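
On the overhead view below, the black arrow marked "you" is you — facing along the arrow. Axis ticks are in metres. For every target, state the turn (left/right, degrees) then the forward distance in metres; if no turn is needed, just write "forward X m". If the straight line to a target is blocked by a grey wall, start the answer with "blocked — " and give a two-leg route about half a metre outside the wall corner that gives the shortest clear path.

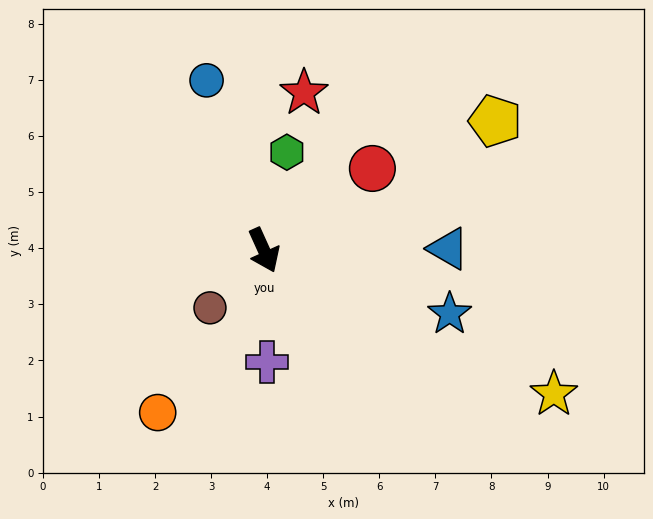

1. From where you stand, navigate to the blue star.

turn left 47°, forward 3.5 m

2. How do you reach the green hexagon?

turn left 143°, forward 1.8 m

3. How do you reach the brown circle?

turn right 67°, forward 1.4 m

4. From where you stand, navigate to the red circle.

turn left 103°, forward 2.4 m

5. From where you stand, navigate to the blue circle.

turn left 174°, forward 3.2 m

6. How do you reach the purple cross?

turn right 23°, forward 2.0 m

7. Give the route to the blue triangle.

turn left 66°, forward 3.3 m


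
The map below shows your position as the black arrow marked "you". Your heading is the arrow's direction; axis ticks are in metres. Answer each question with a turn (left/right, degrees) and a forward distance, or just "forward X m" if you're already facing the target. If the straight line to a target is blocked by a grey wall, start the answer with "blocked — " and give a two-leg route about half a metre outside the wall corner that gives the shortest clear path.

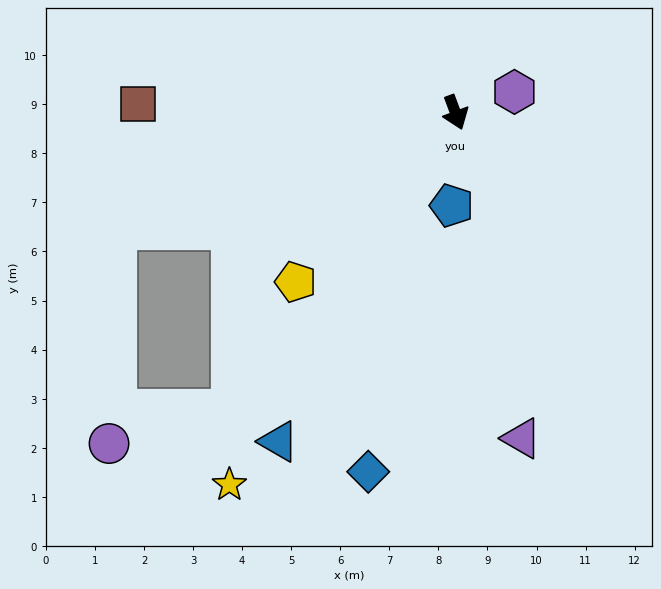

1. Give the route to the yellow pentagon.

turn right 64°, forward 4.7 m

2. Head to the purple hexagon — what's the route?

turn left 89°, forward 1.3 m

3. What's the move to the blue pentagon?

turn right 23°, forward 1.9 m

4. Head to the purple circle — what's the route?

blocked — turn right 92°, forward 7.3 m, then turn left 70°, forward 4.4 m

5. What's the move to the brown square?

turn right 112°, forward 6.5 m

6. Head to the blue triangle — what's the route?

turn right 49°, forward 7.6 m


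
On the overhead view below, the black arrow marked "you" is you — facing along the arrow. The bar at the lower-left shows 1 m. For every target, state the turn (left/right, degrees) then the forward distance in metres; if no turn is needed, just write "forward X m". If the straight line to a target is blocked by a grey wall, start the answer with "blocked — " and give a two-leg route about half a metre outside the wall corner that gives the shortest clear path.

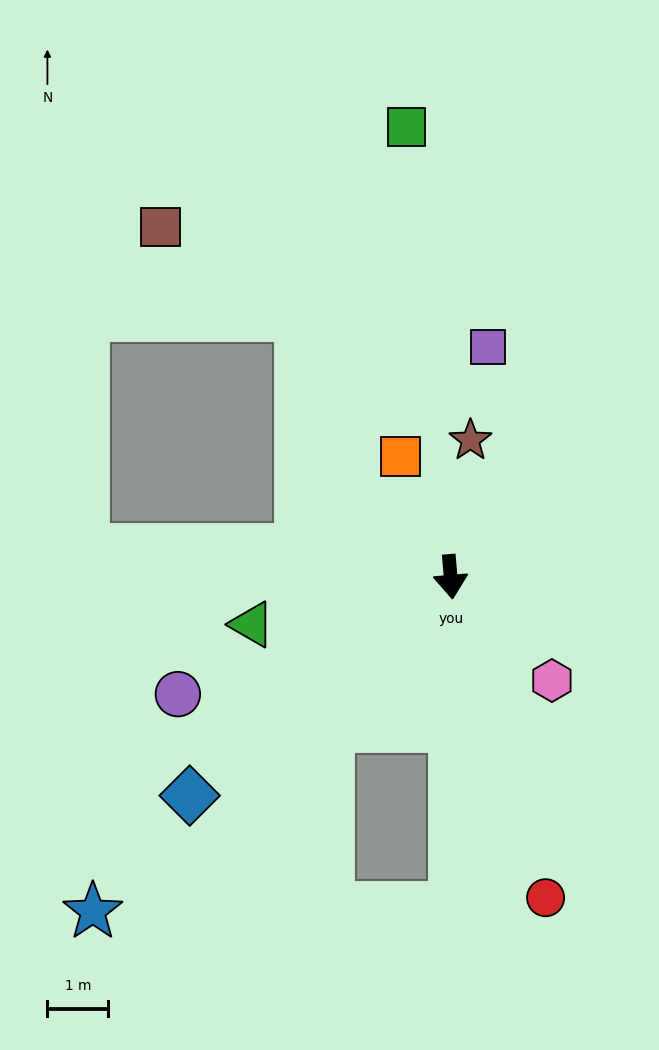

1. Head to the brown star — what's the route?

turn left 167°, forward 2.3 m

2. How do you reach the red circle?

turn left 12°, forward 5.5 m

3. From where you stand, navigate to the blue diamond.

turn right 55°, forward 5.6 m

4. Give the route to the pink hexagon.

turn left 39°, forward 2.4 m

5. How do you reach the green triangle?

turn right 81°, forward 3.4 m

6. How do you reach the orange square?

turn right 162°, forward 2.1 m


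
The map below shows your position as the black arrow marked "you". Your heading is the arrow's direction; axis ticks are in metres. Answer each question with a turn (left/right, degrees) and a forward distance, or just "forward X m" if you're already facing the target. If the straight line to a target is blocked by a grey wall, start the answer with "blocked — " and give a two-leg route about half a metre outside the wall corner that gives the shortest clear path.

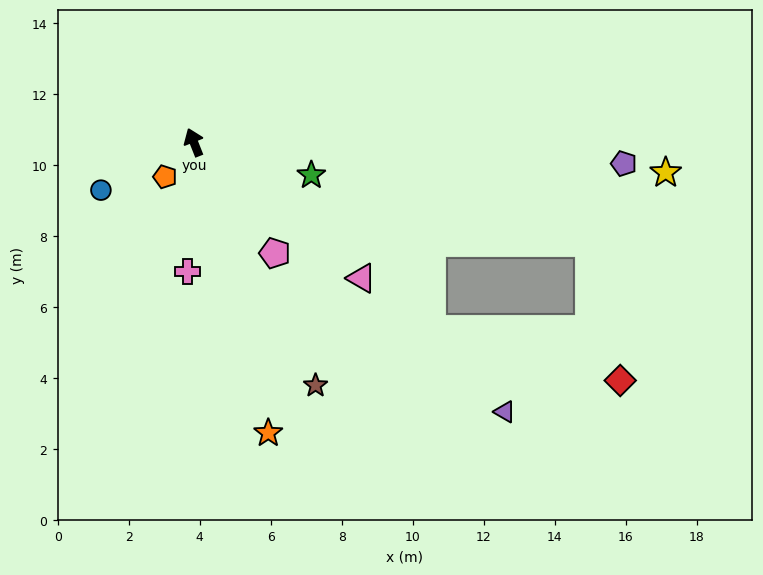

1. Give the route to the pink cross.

turn left 156°, forward 3.6 m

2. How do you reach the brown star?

turn right 175°, forward 7.7 m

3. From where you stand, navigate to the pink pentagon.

turn right 165°, forward 3.9 m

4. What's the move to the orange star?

turn left 173°, forward 8.5 m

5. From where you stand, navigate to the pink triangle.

turn right 151°, forward 6.1 m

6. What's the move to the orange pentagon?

turn left 119°, forward 1.3 m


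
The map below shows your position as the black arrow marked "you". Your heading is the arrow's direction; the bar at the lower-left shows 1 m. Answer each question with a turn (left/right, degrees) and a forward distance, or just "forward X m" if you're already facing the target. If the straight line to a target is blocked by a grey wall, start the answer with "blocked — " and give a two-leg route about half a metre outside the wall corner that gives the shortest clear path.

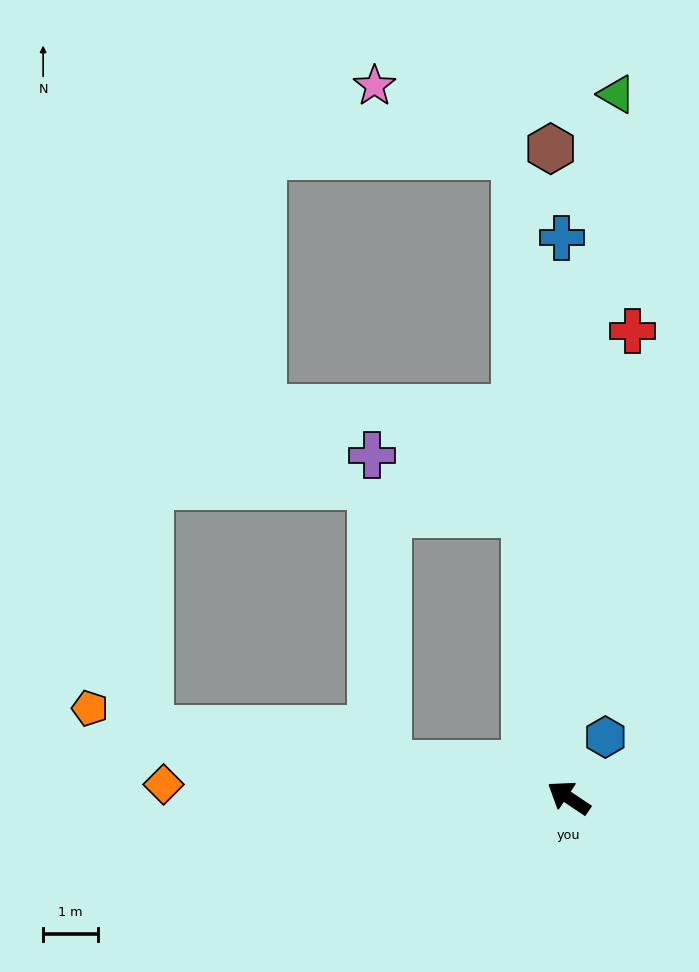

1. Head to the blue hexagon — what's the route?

turn right 87°, forward 1.3 m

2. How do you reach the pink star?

blocked — turn right 51°, forward 11.7 m, then turn left 58°, forward 2.9 m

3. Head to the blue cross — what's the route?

turn right 55°, forward 10.2 m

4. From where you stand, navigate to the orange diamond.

turn left 32°, forward 7.4 m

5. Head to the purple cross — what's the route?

blocked — turn right 47°, forward 5.2 m, then turn left 60°, forward 3.0 m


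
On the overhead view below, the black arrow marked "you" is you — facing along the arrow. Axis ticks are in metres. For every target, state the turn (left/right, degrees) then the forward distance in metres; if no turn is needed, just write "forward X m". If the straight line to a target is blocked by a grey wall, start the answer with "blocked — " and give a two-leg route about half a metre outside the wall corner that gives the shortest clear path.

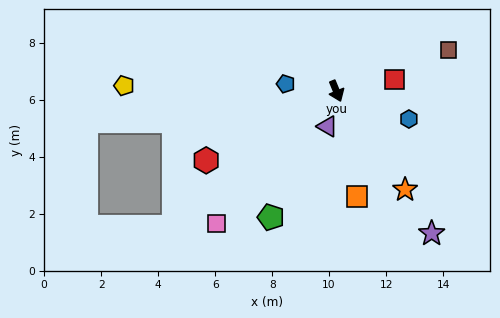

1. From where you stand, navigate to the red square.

turn left 79°, forward 2.1 m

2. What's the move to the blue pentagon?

turn right 120°, forward 1.8 m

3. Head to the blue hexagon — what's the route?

turn left 47°, forward 2.7 m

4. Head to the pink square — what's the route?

turn right 64°, forward 6.3 m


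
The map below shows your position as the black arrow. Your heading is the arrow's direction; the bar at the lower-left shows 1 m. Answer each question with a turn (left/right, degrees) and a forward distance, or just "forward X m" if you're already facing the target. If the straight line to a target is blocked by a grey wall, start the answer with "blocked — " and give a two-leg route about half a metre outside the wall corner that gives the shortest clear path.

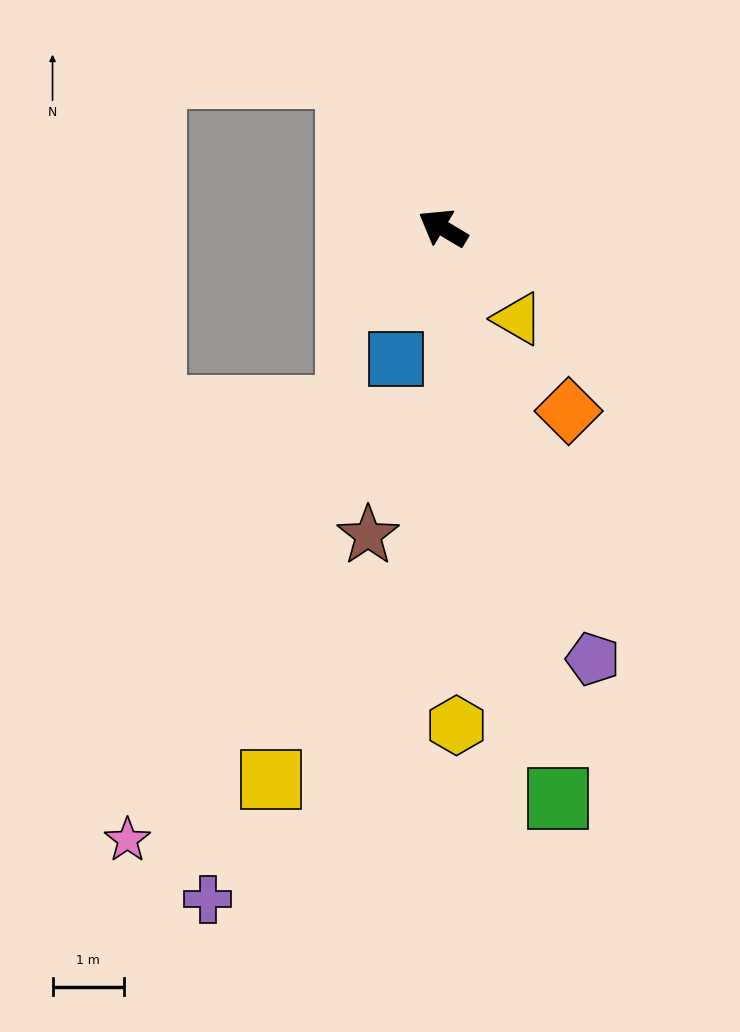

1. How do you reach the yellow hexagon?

turn left 123°, forward 7.0 m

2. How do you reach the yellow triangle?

turn left 160°, forward 1.7 m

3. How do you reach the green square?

turn left 132°, forward 8.2 m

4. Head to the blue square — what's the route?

turn left 101°, forward 2.0 m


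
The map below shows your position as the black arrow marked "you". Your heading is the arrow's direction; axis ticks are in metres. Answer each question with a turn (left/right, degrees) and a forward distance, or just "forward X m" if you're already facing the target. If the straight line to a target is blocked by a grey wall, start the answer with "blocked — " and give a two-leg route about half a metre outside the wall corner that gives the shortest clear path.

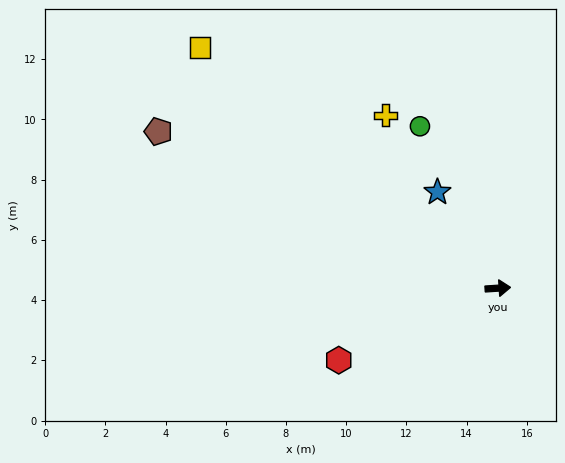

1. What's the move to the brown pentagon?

turn left 152°, forward 12.4 m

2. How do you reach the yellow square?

turn left 137°, forward 12.7 m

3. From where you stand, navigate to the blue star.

turn left 118°, forward 3.8 m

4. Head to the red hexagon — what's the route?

turn right 159°, forward 5.8 m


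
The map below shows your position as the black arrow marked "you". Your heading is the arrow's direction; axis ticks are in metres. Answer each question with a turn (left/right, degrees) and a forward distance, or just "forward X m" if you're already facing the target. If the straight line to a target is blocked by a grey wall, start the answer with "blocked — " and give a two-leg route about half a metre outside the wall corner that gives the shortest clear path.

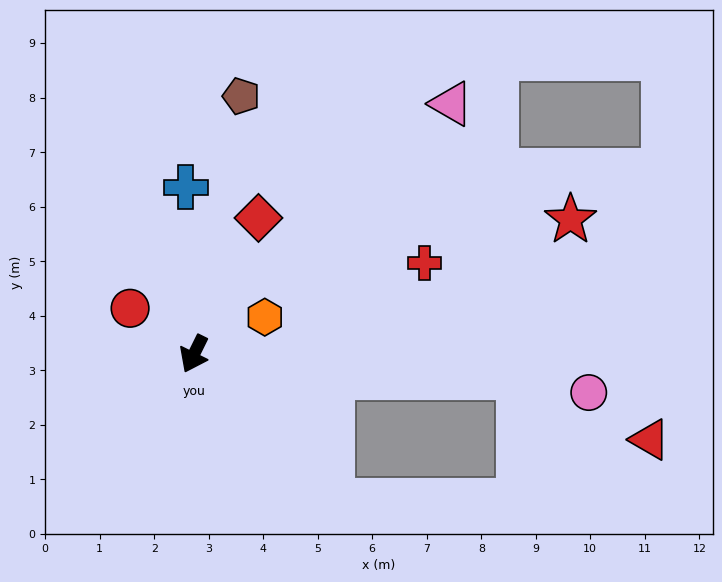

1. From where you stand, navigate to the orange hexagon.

turn left 144°, forward 1.5 m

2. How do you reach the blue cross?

turn right 151°, forward 3.1 m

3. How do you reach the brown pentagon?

turn right 164°, forward 4.8 m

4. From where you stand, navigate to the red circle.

turn right 99°, forward 1.4 m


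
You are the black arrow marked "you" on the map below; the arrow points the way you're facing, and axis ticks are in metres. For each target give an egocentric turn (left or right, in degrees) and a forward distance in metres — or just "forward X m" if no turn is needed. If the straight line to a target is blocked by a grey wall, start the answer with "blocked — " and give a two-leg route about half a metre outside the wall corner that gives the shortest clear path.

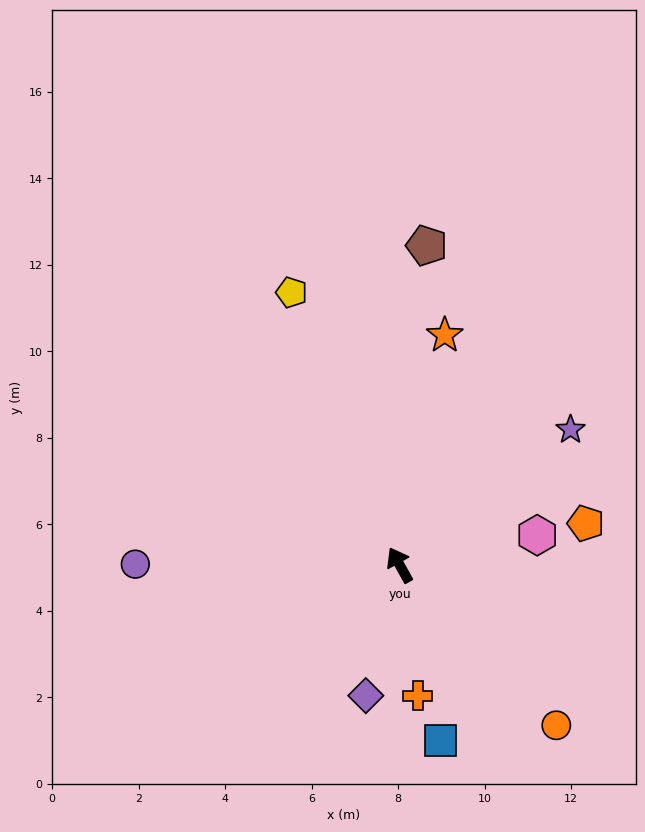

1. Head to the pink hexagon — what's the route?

turn right 107°, forward 3.3 m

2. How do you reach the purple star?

turn right 81°, forward 5.0 m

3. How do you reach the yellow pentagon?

turn right 7°, forward 6.8 m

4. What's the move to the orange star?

turn right 40°, forward 5.4 m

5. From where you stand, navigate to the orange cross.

turn left 159°, forward 3.0 m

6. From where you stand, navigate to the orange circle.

turn right 165°, forward 5.2 m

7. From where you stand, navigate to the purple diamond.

turn left 136°, forward 3.1 m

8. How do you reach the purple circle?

turn left 61°, forward 6.1 m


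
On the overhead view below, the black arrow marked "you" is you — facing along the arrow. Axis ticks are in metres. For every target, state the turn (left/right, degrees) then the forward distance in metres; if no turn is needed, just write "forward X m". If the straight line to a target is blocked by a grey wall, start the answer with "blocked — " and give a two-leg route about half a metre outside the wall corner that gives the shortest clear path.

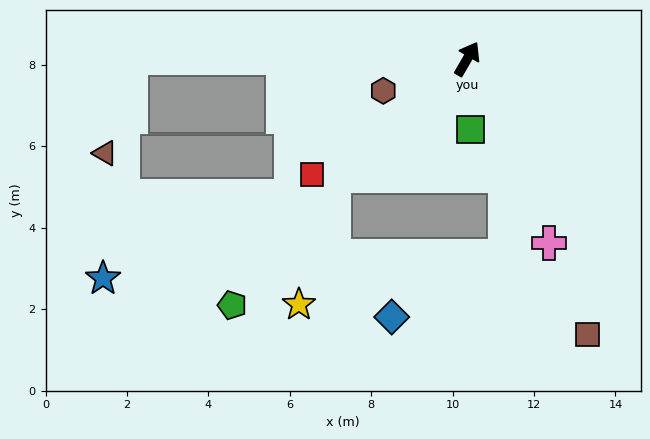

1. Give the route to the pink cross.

turn right 126°, forward 5.0 m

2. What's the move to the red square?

turn left 157°, forward 4.8 m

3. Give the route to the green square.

turn right 147°, forward 1.7 m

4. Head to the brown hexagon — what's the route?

turn left 141°, forward 2.2 m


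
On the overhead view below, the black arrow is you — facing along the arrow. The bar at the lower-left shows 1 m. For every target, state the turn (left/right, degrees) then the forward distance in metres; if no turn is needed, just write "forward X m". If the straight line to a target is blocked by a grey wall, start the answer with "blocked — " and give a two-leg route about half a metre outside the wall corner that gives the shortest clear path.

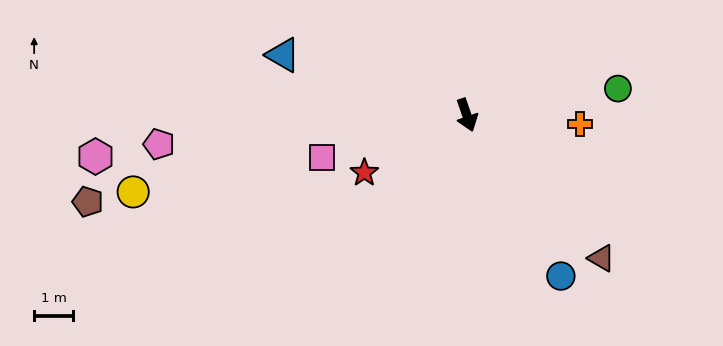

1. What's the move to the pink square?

turn right 93°, forward 3.9 m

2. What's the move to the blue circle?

turn left 11°, forward 4.8 m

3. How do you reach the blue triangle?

turn right 127°, forward 5.0 m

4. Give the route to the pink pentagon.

turn right 104°, forward 7.9 m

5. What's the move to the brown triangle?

turn left 24°, forward 5.0 m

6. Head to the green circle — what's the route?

turn left 81°, forward 3.9 m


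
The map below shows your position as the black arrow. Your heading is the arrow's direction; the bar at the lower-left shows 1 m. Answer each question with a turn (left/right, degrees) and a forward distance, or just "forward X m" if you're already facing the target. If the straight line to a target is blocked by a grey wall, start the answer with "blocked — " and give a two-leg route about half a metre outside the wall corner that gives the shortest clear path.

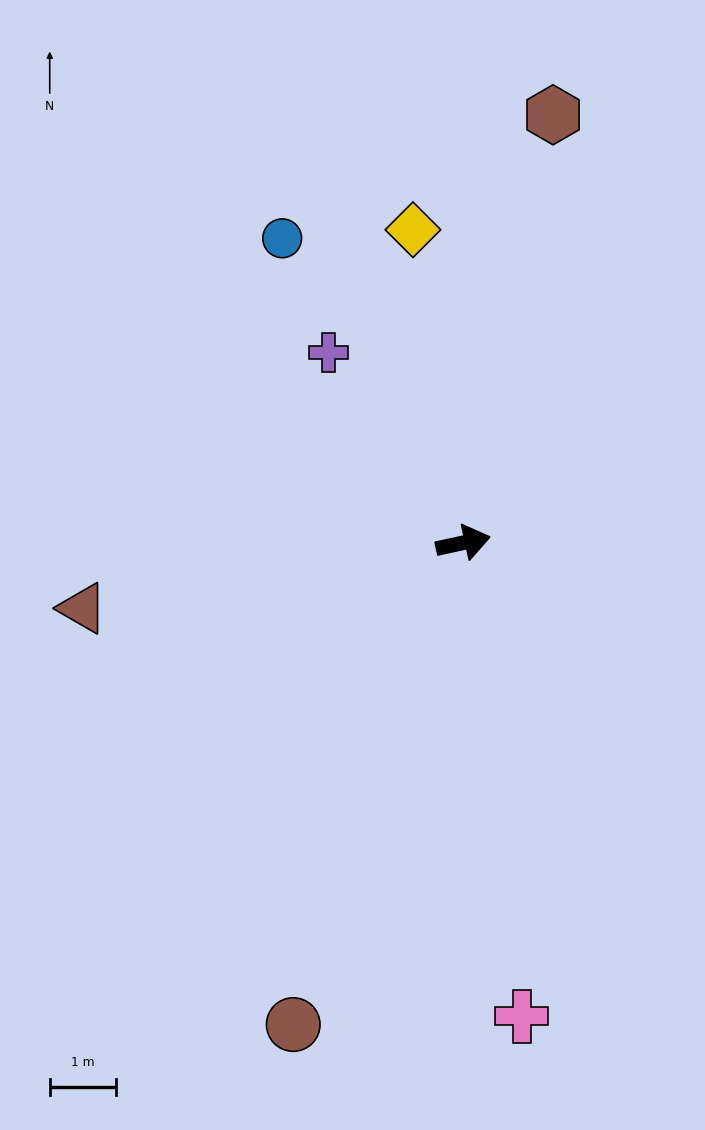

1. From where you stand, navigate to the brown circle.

turn right 122°, forward 7.7 m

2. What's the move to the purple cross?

turn left 113°, forward 3.5 m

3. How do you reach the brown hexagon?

turn left 66°, forward 6.6 m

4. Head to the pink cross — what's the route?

turn right 95°, forward 7.2 m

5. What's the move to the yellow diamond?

turn left 87°, forward 4.8 m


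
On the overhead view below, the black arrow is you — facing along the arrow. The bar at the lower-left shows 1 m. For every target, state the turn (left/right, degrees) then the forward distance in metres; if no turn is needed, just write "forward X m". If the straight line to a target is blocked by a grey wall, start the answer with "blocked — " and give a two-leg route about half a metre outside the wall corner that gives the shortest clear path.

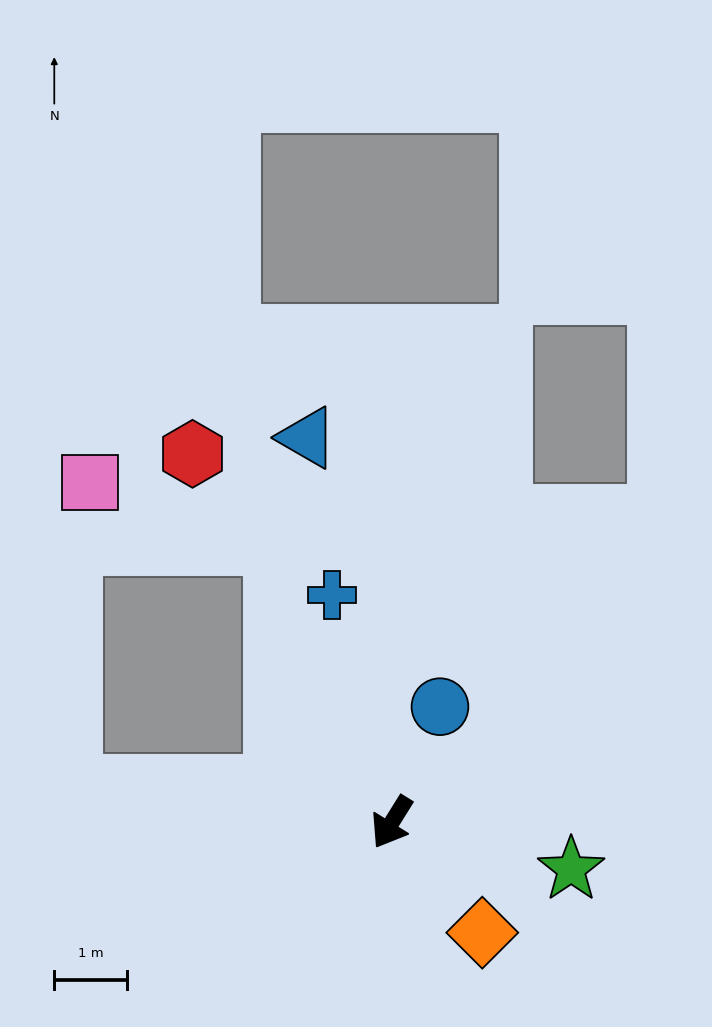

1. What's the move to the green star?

turn left 107°, forward 2.5 m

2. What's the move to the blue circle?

turn right 171°, forward 1.7 m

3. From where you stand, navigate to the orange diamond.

turn left 71°, forward 2.0 m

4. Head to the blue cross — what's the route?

turn right 133°, forward 3.2 m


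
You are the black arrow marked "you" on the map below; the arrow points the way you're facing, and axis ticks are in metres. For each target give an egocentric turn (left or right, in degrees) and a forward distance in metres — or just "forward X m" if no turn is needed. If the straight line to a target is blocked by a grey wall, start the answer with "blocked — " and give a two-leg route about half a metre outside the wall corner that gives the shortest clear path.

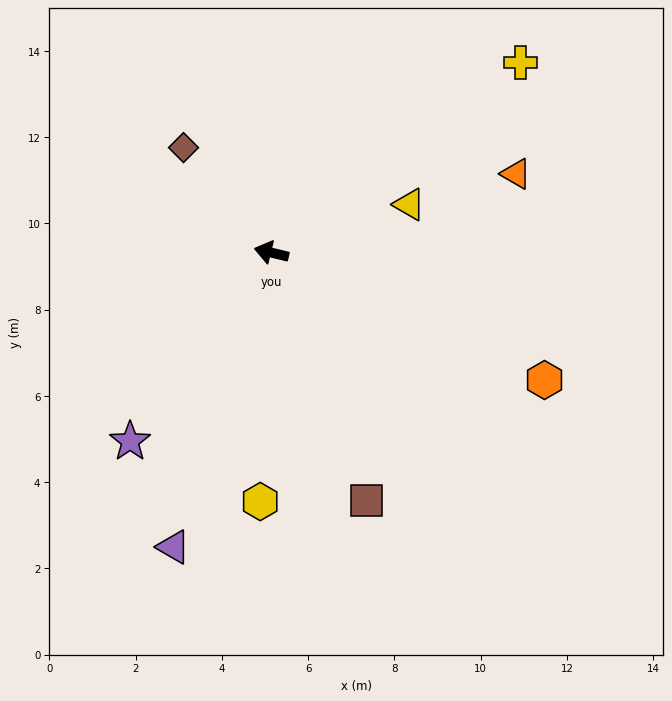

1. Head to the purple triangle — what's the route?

turn left 85°, forward 7.2 m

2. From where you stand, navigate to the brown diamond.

turn right 37°, forward 3.2 m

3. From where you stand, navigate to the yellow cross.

turn right 129°, forward 7.3 m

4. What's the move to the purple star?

turn left 67°, forward 5.5 m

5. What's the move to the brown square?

turn left 125°, forward 6.2 m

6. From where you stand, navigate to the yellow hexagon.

turn left 101°, forward 5.8 m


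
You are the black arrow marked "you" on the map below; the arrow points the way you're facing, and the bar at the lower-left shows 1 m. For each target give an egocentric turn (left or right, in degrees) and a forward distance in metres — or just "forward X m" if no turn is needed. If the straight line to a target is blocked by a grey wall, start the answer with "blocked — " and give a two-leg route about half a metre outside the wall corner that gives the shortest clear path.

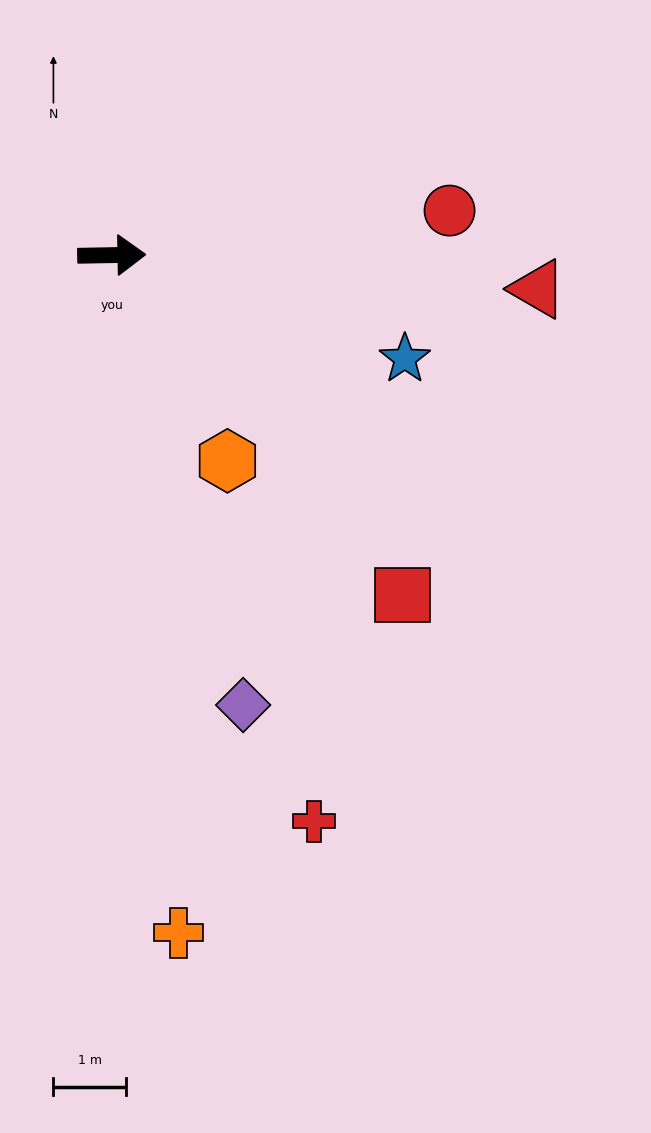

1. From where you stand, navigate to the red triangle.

turn right 6°, forward 5.9 m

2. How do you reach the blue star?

turn right 21°, forward 4.3 m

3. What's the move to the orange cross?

turn right 85°, forward 9.4 m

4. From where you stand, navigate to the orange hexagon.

turn right 62°, forward 3.3 m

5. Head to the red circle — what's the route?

turn left 6°, forward 4.7 m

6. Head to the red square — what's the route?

turn right 51°, forward 6.2 m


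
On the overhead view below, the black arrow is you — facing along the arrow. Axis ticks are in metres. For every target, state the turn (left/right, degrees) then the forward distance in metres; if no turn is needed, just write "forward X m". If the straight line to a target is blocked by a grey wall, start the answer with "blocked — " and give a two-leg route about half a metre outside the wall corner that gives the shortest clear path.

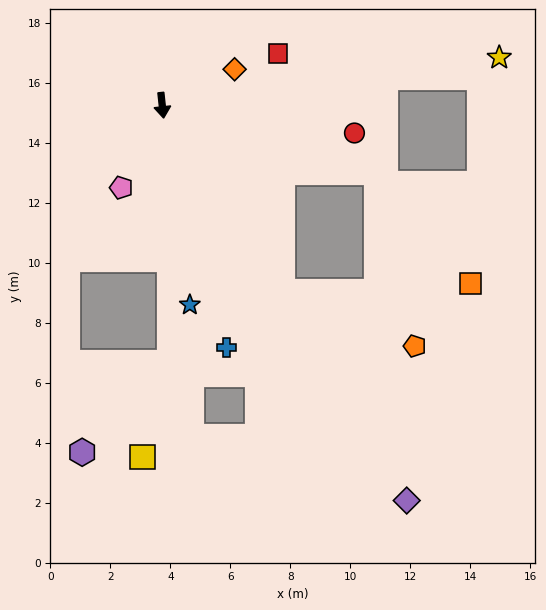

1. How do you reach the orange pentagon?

blocked — turn left 27°, forward 7.4 m, then turn left 34°, forward 4.8 m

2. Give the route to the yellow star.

turn left 92°, forward 11.4 m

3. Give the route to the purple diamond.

turn left 26°, forward 15.5 m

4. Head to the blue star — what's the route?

forward 6.7 m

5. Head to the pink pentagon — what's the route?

turn right 33°, forward 3.1 m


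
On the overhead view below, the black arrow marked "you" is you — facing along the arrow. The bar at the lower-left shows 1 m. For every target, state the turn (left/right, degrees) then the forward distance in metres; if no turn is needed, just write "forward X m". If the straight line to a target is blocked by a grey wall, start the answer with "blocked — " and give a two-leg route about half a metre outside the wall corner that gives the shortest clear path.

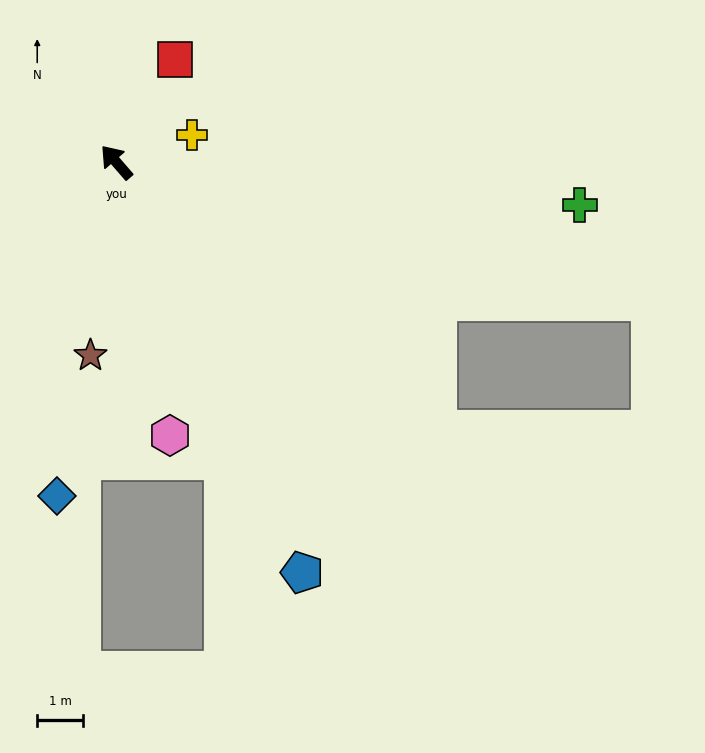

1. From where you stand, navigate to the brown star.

turn left 131°, forward 4.2 m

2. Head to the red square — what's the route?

turn right 71°, forward 2.6 m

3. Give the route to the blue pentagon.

turn left 163°, forward 9.7 m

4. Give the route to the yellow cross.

turn right 111°, forward 1.7 m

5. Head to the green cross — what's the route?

turn right 136°, forward 10.1 m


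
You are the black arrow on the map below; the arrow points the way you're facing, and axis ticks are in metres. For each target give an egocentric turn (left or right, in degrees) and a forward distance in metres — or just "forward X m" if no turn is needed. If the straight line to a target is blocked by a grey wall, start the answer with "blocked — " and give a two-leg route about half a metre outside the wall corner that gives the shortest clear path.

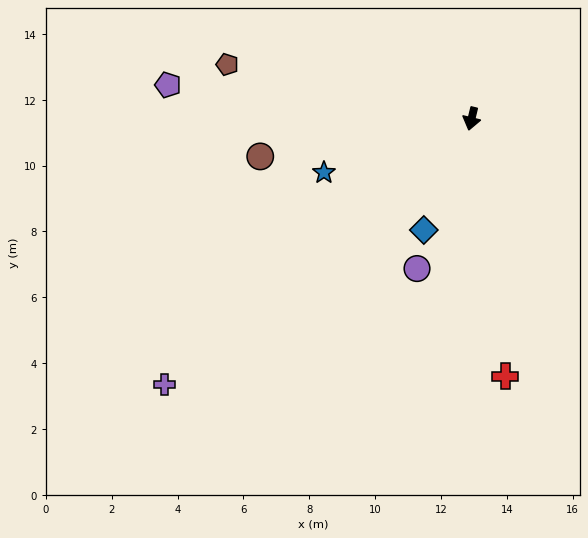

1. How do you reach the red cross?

turn left 21°, forward 7.9 m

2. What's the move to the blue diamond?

turn right 10°, forward 3.7 m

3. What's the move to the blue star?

turn right 56°, forward 4.8 m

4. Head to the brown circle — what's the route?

turn right 66°, forward 6.5 m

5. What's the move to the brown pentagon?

turn right 89°, forward 7.6 m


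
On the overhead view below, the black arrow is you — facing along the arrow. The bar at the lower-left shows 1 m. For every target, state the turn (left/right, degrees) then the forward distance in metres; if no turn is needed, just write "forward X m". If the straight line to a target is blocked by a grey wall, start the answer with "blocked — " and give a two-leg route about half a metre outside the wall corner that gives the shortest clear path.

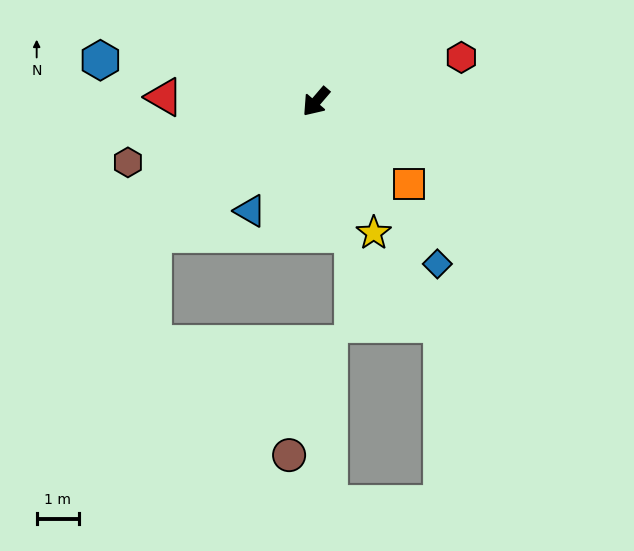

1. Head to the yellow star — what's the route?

turn left 64°, forward 3.4 m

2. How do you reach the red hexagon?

turn left 148°, forward 3.6 m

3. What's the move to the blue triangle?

turn left 10°, forward 3.0 m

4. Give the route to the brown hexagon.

turn right 31°, forward 4.6 m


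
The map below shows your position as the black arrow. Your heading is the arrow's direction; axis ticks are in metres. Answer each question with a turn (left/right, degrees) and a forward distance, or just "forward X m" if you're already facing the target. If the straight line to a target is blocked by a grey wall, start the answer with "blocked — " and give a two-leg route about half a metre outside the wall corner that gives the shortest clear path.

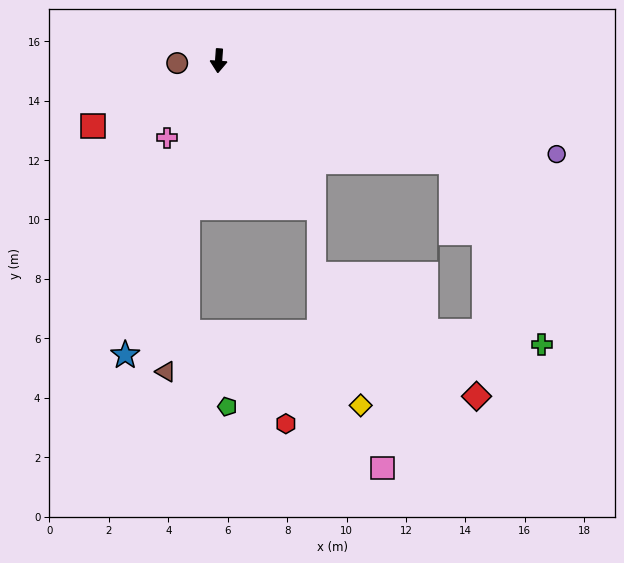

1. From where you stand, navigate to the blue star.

turn right 14°, forward 10.4 m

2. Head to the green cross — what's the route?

blocked — turn left 71°, forward 8.5 m, then turn right 41°, forward 6.9 m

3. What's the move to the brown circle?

turn right 83°, forward 1.4 m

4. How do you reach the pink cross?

turn right 30°, forward 3.1 m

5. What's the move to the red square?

turn right 59°, forward 4.8 m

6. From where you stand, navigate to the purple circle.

turn left 79°, forward 11.8 m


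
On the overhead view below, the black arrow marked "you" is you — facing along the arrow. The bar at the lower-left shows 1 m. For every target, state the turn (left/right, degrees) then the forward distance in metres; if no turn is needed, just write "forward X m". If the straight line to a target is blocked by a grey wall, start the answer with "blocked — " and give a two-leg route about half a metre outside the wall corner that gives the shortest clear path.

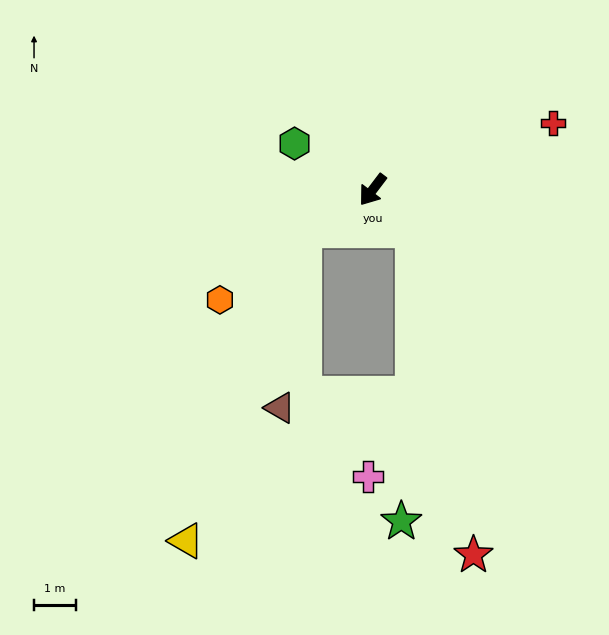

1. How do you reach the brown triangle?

blocked — turn right 22°, forward 1.9 m, then turn left 51°, forward 4.3 m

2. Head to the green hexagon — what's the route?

turn right 83°, forward 2.2 m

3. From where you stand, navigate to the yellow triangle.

blocked — turn right 22°, forward 1.9 m, then turn left 38°, forward 7.9 m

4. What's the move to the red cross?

turn left 148°, forward 4.6 m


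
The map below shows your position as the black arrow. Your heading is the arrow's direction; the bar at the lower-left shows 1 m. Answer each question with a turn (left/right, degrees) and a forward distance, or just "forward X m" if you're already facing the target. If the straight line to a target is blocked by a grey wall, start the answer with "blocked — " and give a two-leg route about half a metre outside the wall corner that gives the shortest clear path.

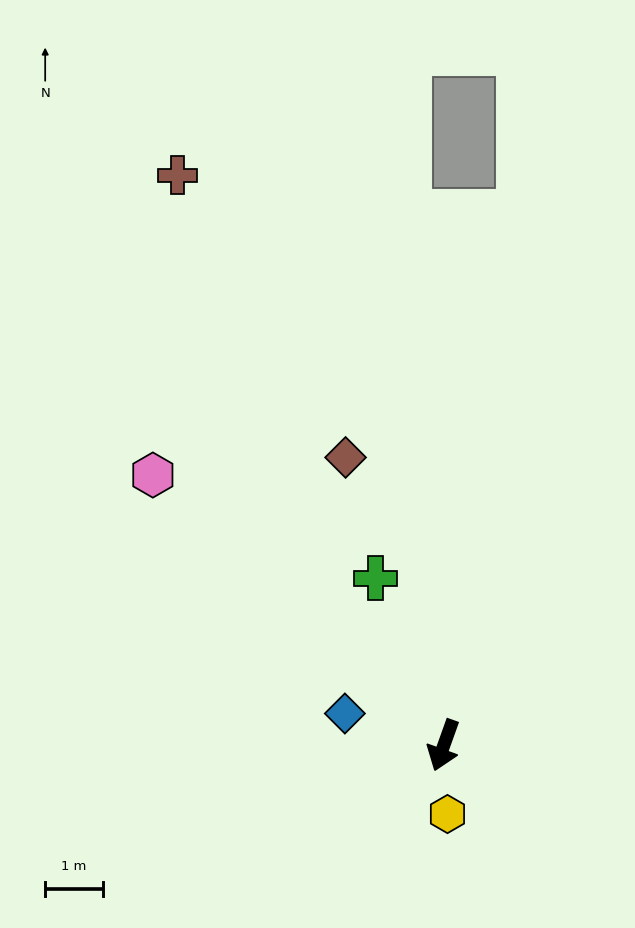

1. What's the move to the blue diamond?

turn right 88°, forward 1.8 m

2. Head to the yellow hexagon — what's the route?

turn left 23°, forward 1.2 m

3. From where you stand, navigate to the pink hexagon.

turn right 113°, forward 6.9 m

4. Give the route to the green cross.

turn right 138°, forward 3.1 m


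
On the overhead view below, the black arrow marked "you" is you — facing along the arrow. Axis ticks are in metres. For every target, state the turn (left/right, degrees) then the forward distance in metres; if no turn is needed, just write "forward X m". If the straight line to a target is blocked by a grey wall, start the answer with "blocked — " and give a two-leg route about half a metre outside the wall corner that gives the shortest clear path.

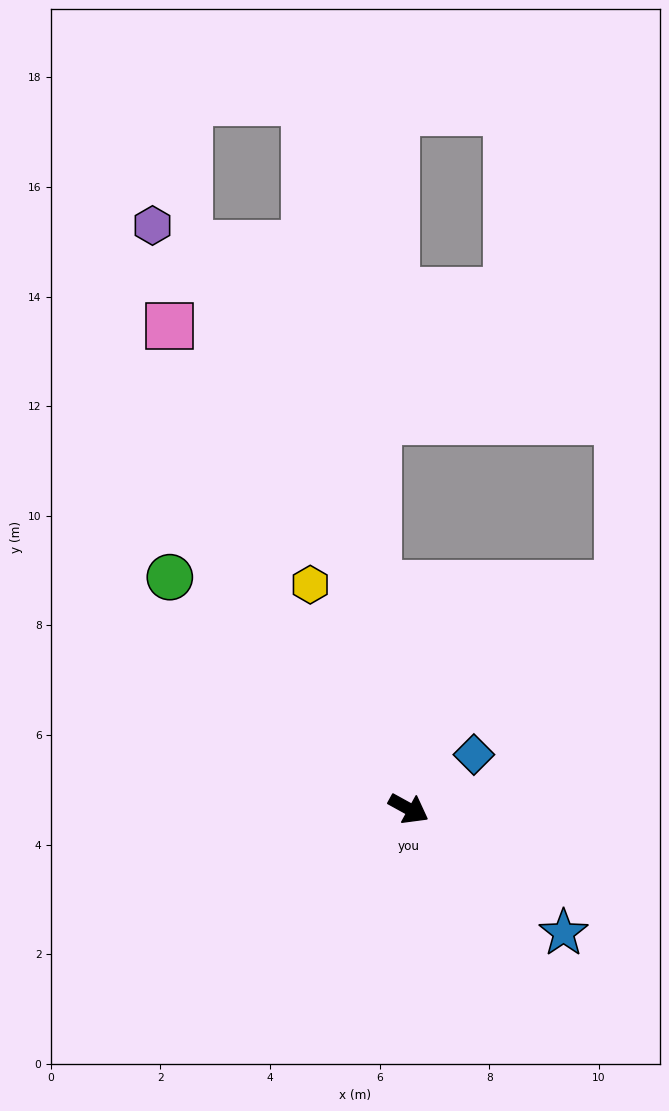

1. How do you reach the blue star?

turn right 10°, forward 3.6 m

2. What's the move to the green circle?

turn left 165°, forward 6.1 m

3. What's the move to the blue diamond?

turn left 69°, forward 1.5 m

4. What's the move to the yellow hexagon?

turn left 143°, forward 4.5 m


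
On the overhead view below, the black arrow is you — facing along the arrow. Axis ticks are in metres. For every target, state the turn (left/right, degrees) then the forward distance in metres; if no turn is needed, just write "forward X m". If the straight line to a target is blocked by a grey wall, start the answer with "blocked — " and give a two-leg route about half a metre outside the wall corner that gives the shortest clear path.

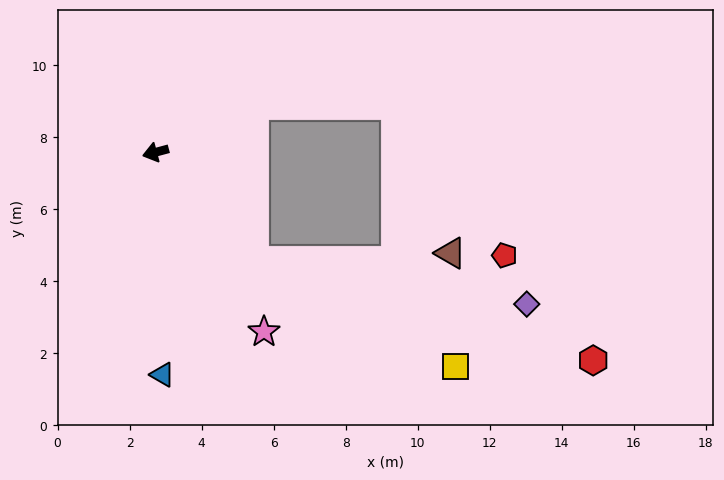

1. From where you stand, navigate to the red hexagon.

blocked — turn left 117°, forward 4.1 m, then turn left 32°, forward 9.8 m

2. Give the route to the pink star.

turn left 106°, forward 5.8 m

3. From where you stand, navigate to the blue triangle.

turn left 77°, forward 6.2 m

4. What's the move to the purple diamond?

blocked — turn left 117°, forward 4.1 m, then turn left 39°, forward 7.7 m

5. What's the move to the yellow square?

blocked — turn left 117°, forward 4.1 m, then turn left 20°, forward 6.3 m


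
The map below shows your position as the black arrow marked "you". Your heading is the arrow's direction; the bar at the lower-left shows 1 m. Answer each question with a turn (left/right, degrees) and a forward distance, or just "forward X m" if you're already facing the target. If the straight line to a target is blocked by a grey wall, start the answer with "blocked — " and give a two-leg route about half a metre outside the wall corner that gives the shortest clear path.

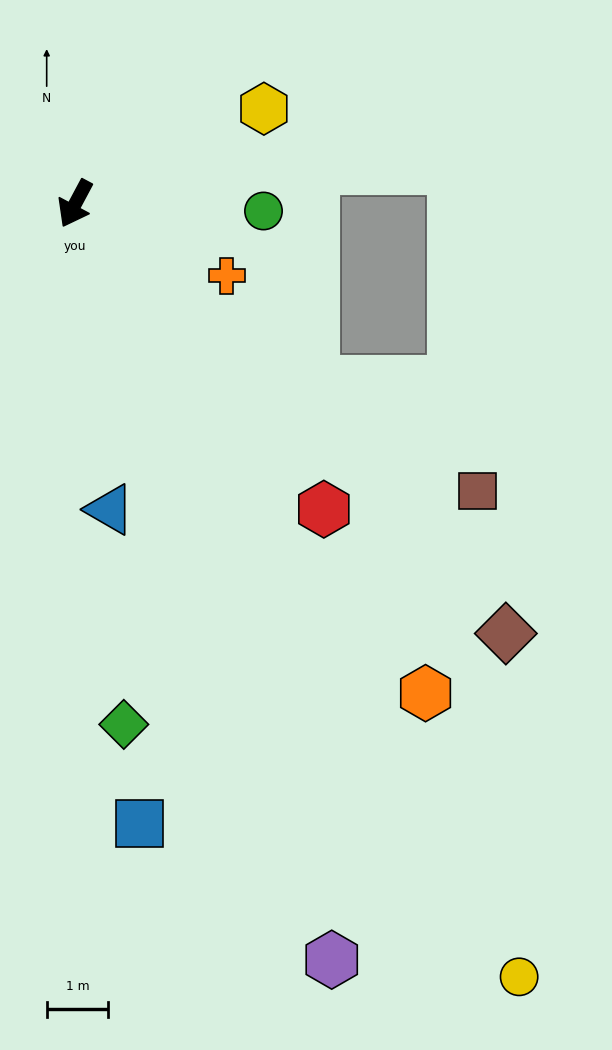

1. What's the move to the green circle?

turn left 116°, forward 3.1 m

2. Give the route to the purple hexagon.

turn left 47°, forward 13.0 m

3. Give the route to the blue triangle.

turn left 35°, forward 5.0 m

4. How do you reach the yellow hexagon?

turn left 145°, forward 3.4 m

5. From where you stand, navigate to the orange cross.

turn left 93°, forward 2.7 m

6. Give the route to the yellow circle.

turn left 58°, forward 14.5 m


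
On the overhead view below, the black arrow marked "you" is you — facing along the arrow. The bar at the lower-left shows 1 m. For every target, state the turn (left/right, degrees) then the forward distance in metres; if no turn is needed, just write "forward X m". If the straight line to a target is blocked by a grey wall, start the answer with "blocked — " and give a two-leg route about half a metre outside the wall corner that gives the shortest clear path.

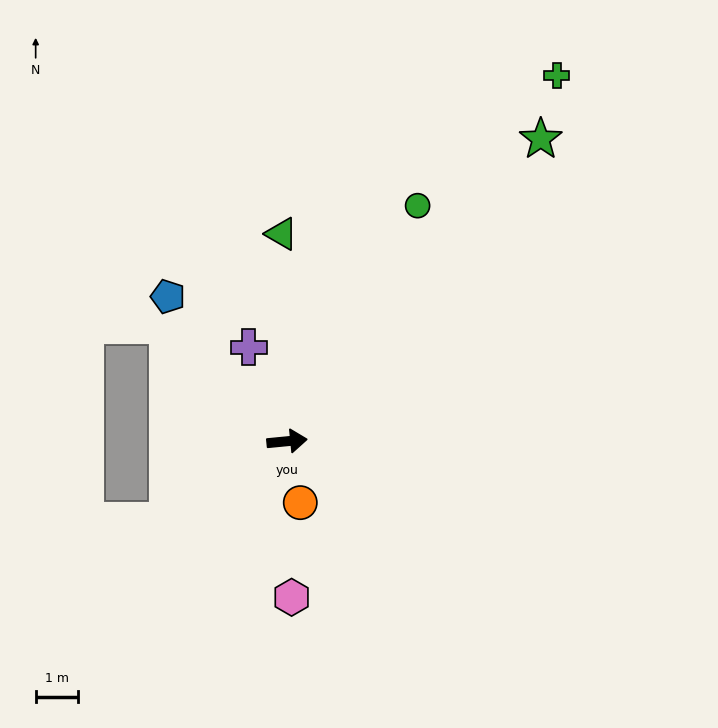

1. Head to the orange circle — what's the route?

turn right 83°, forward 1.5 m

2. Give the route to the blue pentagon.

turn left 124°, forward 4.4 m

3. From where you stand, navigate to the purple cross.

turn left 107°, forward 2.4 m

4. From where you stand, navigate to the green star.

turn left 44°, forward 9.2 m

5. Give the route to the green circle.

turn left 55°, forward 6.3 m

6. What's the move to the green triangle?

turn left 86°, forward 4.9 m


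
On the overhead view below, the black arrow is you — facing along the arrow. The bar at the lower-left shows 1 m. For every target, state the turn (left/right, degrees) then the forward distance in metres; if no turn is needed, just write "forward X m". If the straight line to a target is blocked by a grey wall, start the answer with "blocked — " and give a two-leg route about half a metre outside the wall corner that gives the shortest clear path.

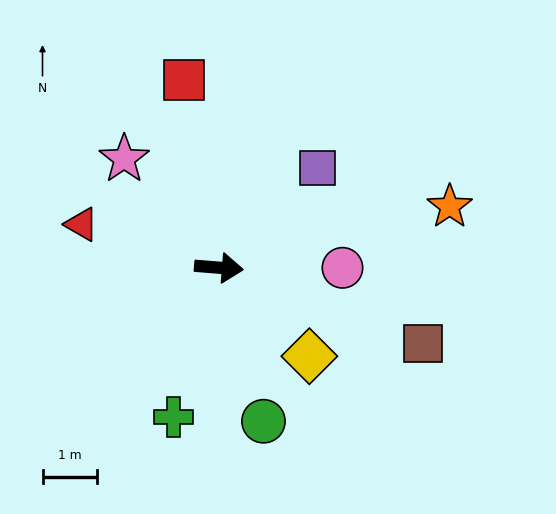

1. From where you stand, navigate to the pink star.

turn left 136°, forward 2.6 m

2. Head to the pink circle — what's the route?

turn left 4°, forward 2.3 m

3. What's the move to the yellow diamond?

turn right 40°, forward 2.3 m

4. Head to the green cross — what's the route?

turn right 102°, forward 2.9 m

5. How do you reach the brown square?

turn right 16°, forward 4.0 m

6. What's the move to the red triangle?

turn left 167°, forward 2.6 m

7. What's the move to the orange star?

turn left 19°, forward 4.4 m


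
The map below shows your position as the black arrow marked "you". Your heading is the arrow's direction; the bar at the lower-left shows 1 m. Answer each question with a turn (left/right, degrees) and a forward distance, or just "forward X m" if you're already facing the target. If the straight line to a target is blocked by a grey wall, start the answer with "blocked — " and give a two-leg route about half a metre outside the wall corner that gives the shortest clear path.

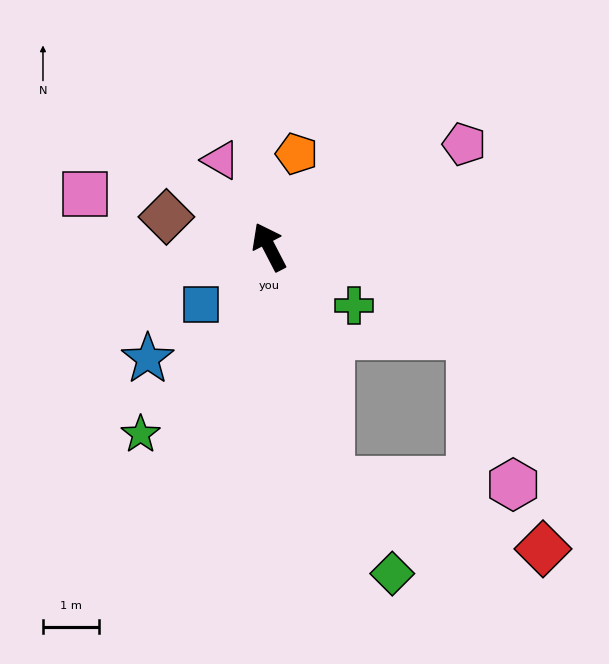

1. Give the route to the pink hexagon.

blocked — turn left 167°, forward 4.3 m, then turn left 74°, forward 3.2 m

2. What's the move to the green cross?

turn right 152°, forward 1.8 m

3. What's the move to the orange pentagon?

turn right 44°, forward 1.7 m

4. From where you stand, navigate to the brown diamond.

turn left 46°, forward 1.9 m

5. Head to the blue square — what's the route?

turn left 103°, forward 1.6 m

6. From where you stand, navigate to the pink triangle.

forward 1.8 m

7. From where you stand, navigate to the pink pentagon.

turn right 90°, forward 3.9 m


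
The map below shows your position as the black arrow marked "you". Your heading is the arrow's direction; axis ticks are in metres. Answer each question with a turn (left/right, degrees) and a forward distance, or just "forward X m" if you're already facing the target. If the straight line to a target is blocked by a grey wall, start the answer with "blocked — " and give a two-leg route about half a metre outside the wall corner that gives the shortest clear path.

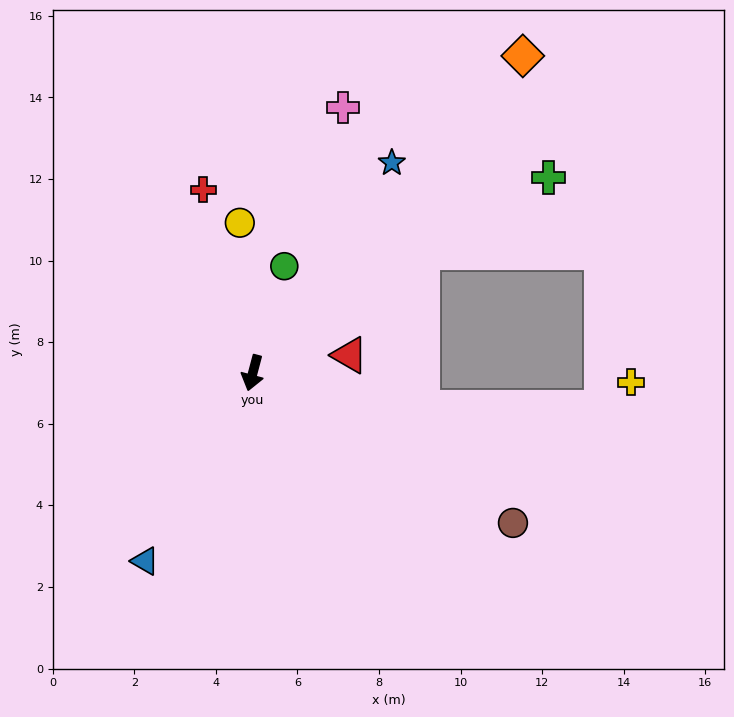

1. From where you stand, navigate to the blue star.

turn left 161°, forward 6.2 m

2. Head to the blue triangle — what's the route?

turn right 15°, forward 5.3 m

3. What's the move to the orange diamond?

turn left 154°, forward 10.2 m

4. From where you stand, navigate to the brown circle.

turn left 75°, forward 7.4 m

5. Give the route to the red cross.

turn right 150°, forward 4.7 m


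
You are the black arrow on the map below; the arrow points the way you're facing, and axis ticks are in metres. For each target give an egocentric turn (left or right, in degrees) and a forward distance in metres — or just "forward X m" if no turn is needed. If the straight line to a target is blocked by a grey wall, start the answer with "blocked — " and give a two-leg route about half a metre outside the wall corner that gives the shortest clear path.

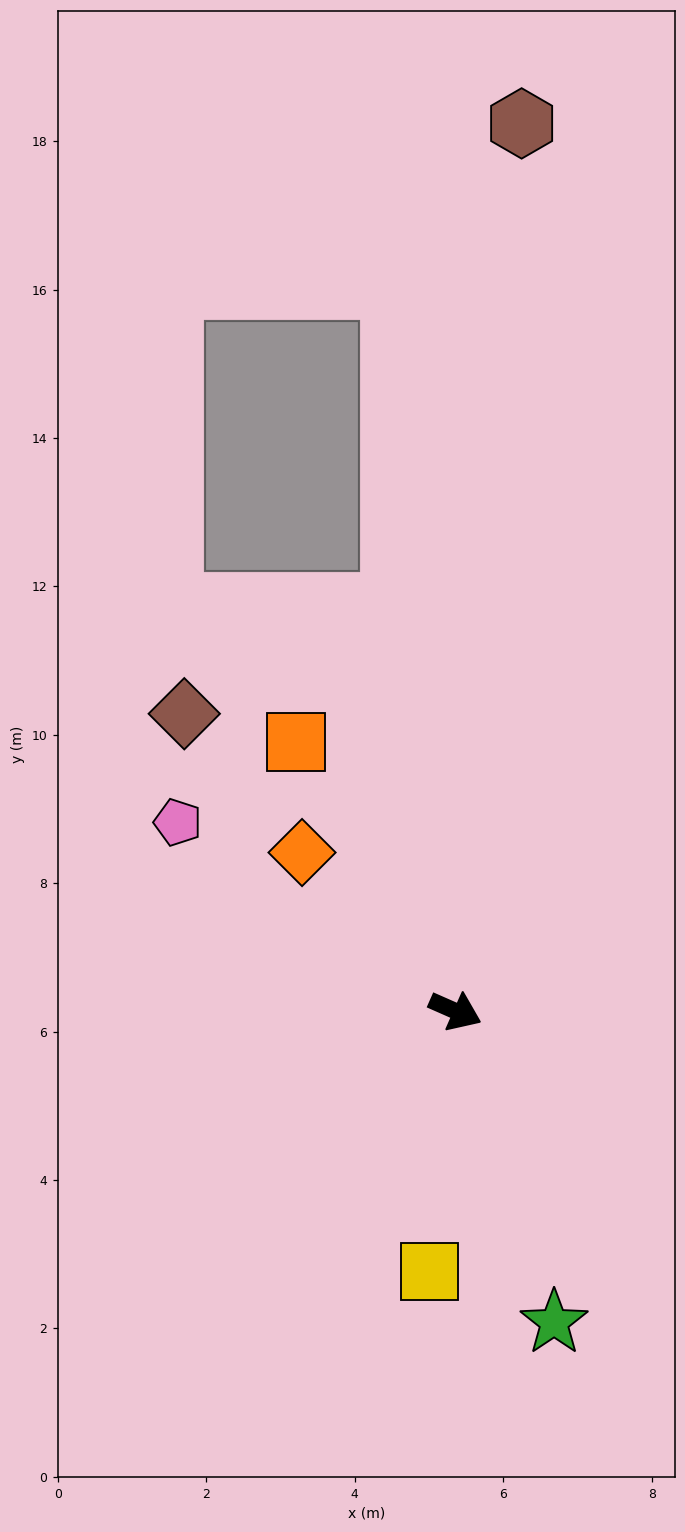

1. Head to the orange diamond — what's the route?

turn left 158°, forward 3.0 m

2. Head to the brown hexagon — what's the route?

turn left 109°, forward 12.0 m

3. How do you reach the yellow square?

turn right 72°, forward 3.5 m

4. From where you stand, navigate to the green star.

turn right 49°, forward 4.4 m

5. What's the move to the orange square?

turn left 144°, forward 4.2 m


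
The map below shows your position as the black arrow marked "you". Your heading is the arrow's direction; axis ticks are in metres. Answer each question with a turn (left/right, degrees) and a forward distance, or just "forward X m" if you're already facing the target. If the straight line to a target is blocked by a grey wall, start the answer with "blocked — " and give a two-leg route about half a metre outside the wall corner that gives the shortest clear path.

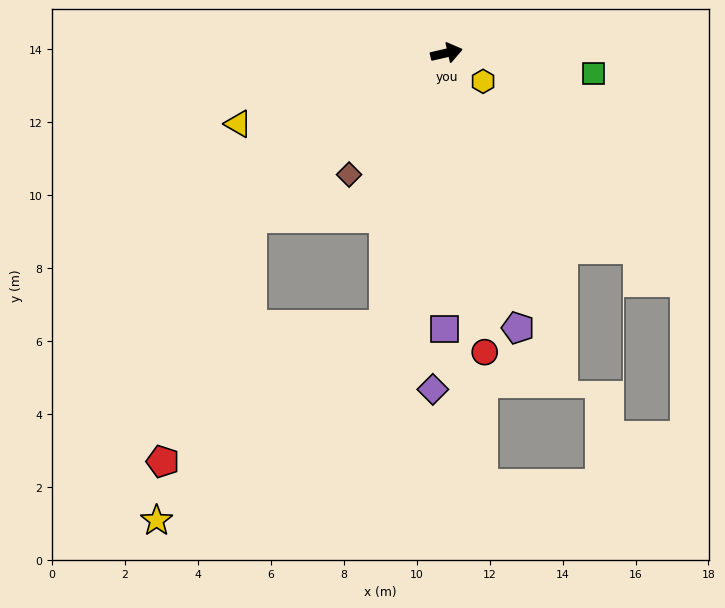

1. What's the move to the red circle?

turn right 96°, forward 8.3 m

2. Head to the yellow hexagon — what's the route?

turn right 51°, forward 1.3 m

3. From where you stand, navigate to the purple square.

turn right 103°, forward 7.6 m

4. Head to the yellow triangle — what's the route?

turn right 174°, forward 6.0 m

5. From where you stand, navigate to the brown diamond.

turn right 142°, forward 4.3 m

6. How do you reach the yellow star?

blocked — turn right 116°, forward 7.7 m, then turn right 36°, forward 8.2 m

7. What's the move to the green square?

turn right 21°, forward 4.1 m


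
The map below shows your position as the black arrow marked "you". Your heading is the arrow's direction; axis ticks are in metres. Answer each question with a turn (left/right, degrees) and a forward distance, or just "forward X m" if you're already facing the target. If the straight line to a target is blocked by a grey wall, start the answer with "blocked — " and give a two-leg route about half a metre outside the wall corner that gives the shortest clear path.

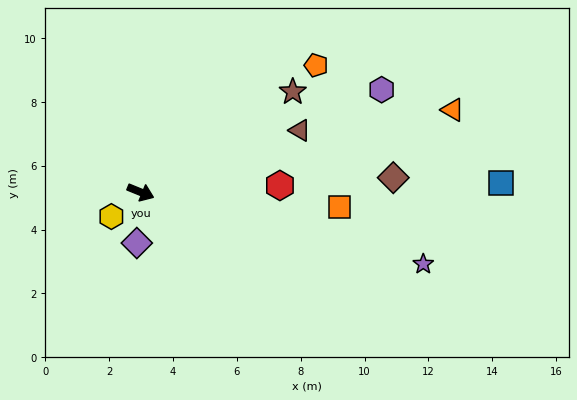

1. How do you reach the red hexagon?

turn left 25°, forward 4.4 m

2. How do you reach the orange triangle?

turn left 37°, forward 10.1 m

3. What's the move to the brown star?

turn left 56°, forward 5.7 m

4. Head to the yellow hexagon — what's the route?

turn right 118°, forward 1.2 m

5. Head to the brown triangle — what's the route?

turn left 43°, forward 5.4 m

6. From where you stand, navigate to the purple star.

turn left 8°, forward 9.1 m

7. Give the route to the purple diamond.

turn right 72°, forward 1.6 m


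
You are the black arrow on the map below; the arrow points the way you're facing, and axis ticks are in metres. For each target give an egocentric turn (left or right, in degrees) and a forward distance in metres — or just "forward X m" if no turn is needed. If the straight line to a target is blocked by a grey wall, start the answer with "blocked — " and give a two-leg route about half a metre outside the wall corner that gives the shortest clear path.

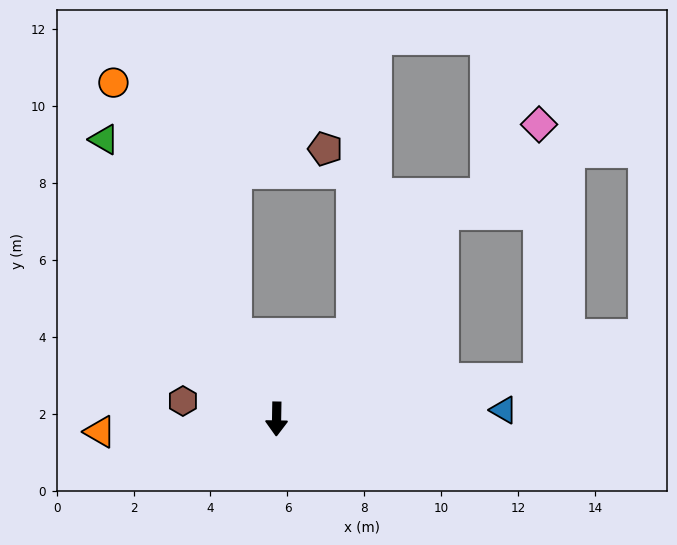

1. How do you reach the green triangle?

turn right 147°, forward 8.5 m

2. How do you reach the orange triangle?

turn right 85°, forward 4.6 m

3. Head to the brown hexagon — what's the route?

turn right 100°, forward 2.5 m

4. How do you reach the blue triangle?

turn left 93°, forward 5.9 m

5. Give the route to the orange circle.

turn right 153°, forward 9.7 m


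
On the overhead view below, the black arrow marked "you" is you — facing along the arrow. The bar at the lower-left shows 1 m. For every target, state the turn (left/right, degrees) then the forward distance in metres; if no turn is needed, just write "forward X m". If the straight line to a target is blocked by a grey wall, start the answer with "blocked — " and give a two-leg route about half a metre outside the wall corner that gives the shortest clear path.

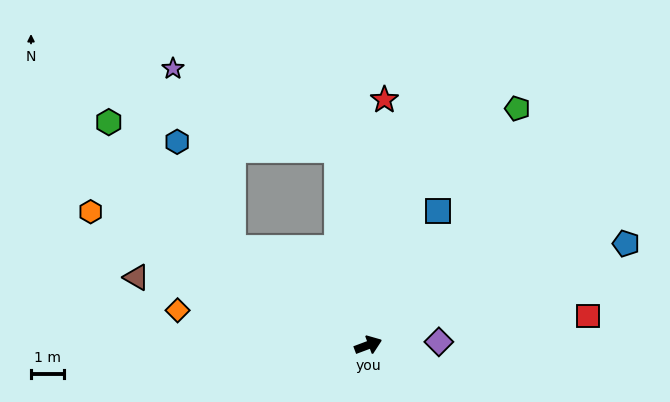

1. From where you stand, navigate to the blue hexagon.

blocked — turn left 124°, forward 5.0 m, then turn right 27°, forward 3.6 m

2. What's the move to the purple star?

blocked — turn left 124°, forward 5.0 m, then turn right 36°, forward 5.7 m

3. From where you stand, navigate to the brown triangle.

turn left 143°, forward 7.3 m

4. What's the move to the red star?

turn left 66°, forward 7.4 m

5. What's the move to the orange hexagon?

turn left 134°, forward 9.3 m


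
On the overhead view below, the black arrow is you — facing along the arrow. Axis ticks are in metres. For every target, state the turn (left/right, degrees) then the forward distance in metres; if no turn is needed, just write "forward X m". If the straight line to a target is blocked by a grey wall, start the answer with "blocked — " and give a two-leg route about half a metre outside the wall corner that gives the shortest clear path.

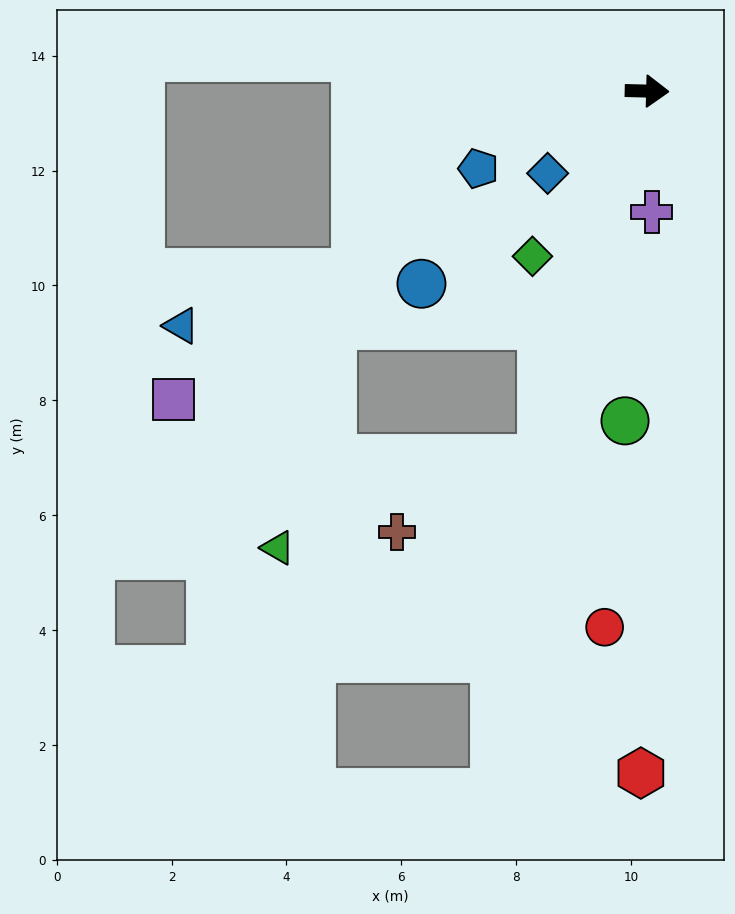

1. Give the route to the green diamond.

turn right 123°, forward 3.5 m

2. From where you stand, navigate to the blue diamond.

turn right 139°, forward 2.2 m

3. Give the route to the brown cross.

blocked — turn right 105°, forward 6.7 m, then turn right 47°, forward 2.8 m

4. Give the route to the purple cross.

turn right 86°, forward 2.1 m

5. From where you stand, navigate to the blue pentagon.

turn right 154°, forward 3.2 m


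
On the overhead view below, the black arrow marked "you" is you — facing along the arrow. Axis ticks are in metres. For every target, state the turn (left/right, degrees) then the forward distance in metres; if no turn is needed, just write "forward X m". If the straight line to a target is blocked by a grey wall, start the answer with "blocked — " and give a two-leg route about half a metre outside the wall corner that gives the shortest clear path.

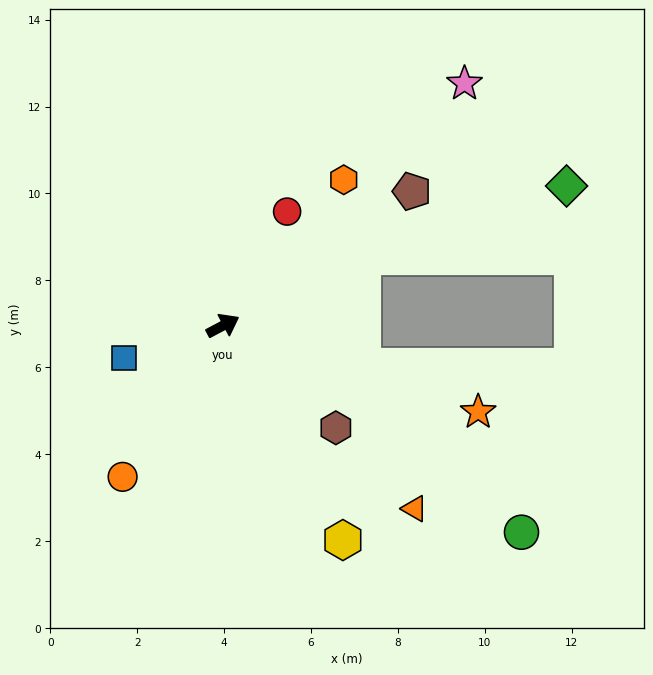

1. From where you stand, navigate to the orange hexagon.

turn left 22°, forward 4.4 m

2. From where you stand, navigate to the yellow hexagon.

turn right 89°, forward 5.7 m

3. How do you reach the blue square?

turn left 170°, forward 2.4 m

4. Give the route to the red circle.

turn left 33°, forward 3.0 m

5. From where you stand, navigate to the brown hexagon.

turn right 70°, forward 3.5 m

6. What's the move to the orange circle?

turn right 152°, forward 4.2 m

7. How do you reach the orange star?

turn right 47°, forward 6.2 m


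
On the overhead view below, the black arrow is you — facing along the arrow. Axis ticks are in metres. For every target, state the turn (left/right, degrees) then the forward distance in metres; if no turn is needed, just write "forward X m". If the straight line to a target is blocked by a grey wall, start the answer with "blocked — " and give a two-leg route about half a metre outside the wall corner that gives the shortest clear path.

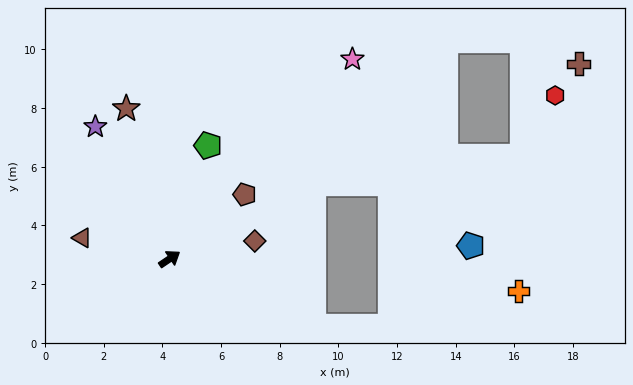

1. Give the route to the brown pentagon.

turn left 7°, forward 3.4 m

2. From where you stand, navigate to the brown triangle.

turn left 132°, forward 3.1 m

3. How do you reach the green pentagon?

turn left 37°, forward 4.1 m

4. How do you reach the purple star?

turn left 85°, forward 5.2 m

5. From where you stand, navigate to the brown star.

turn left 72°, forward 5.3 m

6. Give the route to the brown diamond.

turn right 22°, forward 3.0 m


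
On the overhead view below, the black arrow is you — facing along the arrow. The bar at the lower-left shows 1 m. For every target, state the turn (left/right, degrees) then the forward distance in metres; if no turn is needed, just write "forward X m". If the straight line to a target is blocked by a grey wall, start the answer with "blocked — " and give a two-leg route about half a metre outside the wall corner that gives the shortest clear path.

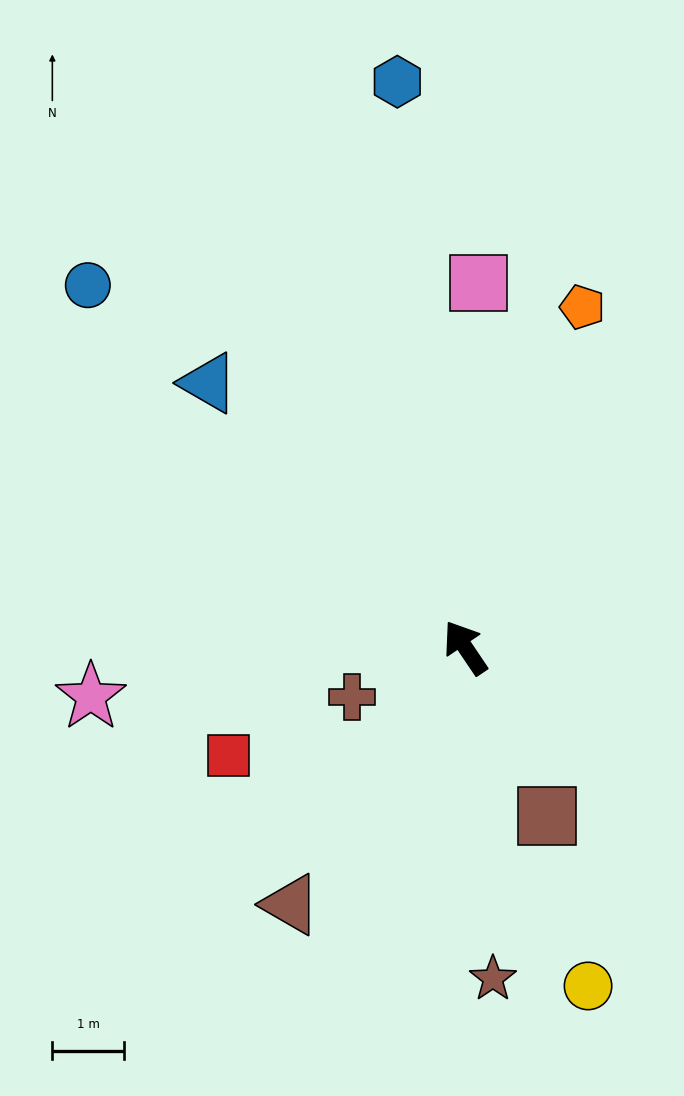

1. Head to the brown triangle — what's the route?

turn left 112°, forward 4.4 m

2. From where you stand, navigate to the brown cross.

turn left 80°, forward 1.7 m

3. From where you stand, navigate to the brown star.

turn left 151°, forward 4.7 m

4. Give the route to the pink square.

turn right 36°, forward 5.1 m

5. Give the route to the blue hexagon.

turn right 27°, forward 8.0 m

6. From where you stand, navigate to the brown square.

turn left 172°, forward 2.6 m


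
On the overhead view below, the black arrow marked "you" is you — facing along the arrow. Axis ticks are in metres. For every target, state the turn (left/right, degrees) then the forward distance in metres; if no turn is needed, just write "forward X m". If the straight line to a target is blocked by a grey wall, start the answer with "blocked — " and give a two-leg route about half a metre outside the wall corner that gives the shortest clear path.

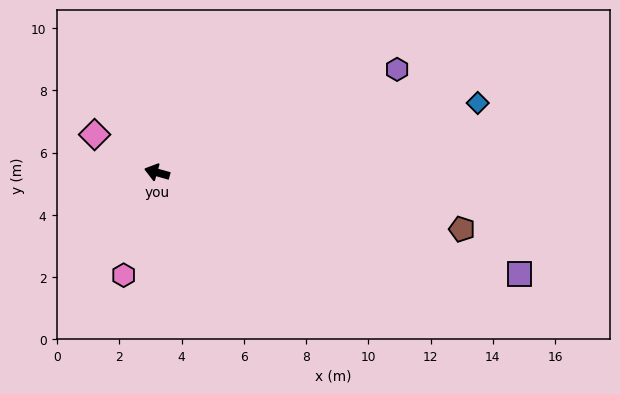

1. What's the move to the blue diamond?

turn right 152°, forward 10.5 m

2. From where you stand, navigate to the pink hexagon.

turn left 88°, forward 3.5 m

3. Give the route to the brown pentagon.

turn right 175°, forward 10.0 m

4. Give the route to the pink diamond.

turn right 16°, forward 2.3 m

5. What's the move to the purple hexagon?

turn right 141°, forward 8.4 m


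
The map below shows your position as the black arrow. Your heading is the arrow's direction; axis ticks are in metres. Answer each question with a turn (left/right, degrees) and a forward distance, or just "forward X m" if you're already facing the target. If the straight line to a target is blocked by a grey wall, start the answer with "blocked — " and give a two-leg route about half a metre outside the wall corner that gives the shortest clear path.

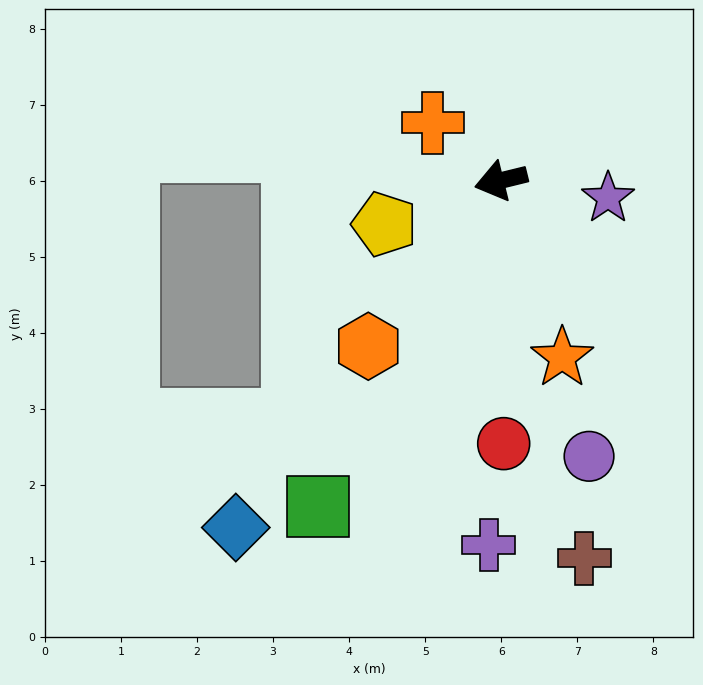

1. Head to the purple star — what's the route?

turn left 157°, forward 1.4 m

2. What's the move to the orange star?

turn left 95°, forward 2.5 m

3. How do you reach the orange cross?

turn right 54°, forward 1.2 m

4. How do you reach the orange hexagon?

turn left 38°, forward 2.8 m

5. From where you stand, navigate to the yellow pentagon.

turn left 7°, forward 1.6 m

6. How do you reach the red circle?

turn left 77°, forward 3.5 m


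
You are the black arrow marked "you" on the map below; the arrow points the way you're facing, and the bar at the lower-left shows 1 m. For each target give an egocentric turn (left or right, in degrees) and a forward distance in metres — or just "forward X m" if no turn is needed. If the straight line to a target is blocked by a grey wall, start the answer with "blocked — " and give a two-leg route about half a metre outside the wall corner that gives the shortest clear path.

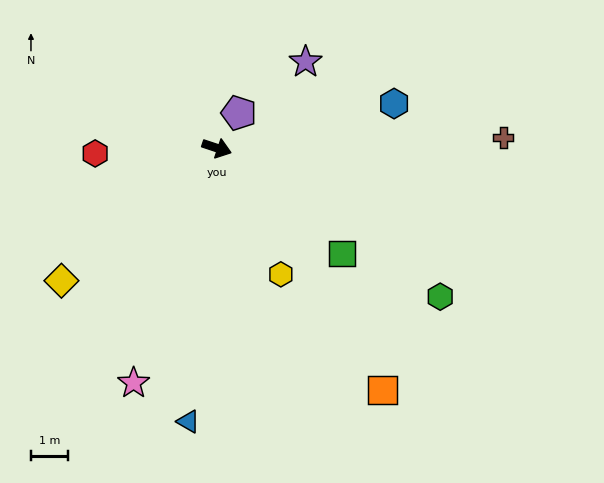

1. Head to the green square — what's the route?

turn right 22°, forward 4.5 m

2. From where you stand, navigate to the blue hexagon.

turn left 32°, forward 5.0 m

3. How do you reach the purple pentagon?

turn left 76°, forward 1.1 m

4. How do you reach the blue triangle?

turn right 78°, forward 7.5 m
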